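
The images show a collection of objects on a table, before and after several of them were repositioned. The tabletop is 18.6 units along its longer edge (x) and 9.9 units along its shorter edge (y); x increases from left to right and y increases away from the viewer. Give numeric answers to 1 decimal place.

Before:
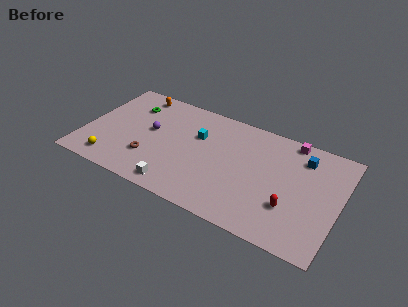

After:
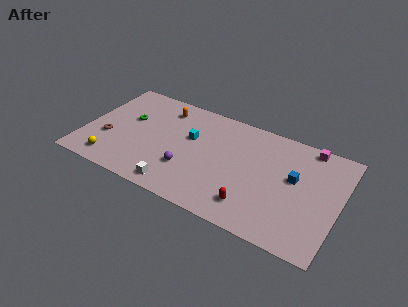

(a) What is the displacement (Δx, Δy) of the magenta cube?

(1.3, 0.0)

The magenta cube was at about (14.7, 9.0) and moved to about (16.0, 9.0).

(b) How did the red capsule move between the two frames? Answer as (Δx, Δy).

(-2.6, -1.1)

The red capsule was at about (15.3, 3.1) and moved to about (12.7, 2.0).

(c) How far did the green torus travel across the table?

1.4

From (3.0, 7.4) to (3.0, 6.0), the green torus covered √(0.0² + 1.4²) ≈ 1.4 units.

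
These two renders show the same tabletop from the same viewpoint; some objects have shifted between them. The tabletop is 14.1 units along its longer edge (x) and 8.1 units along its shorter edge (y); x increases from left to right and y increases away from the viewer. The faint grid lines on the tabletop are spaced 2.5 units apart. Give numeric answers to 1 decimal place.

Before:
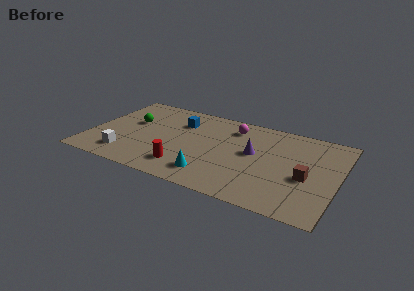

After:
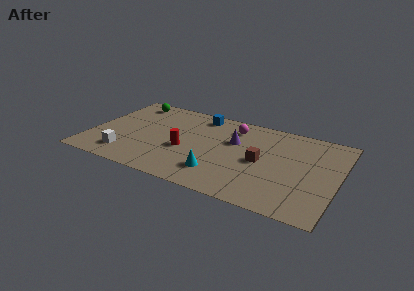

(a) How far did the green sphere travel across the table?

2.1

The green sphere was near (2.2, 4.9) before and (1.8, 7.0) after, so it travelled √(0.4² + 2.1²) ≈ 2.1 units.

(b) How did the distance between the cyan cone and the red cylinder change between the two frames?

+1.0

Before: roughly 1.5 units apart; after: 2.5. That's 1.0 units further apart.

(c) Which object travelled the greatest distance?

the brown cube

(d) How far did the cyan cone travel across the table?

0.5

The cyan cone moved from about (7.2, 1.6) to (7.6, 1.9), a distance of √(0.4² + 0.3²) ≈ 0.5.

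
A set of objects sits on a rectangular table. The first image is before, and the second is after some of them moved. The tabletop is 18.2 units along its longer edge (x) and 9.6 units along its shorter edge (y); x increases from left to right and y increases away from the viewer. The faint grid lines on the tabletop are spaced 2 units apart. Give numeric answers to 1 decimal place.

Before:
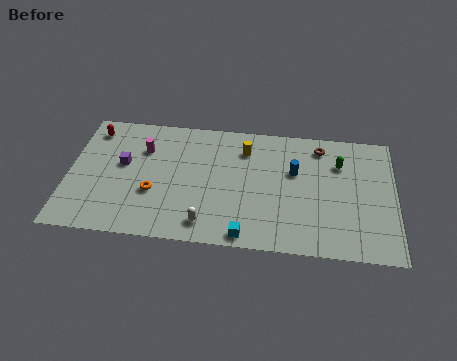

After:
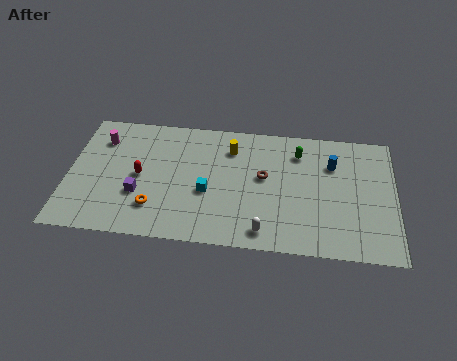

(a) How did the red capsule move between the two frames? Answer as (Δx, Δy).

(2.8, -3.3)

The red capsule was at about (1.2, 8.0) and moved to about (4.0, 4.7).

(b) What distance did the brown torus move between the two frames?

4.1

The brown torus moved from about (14.0, 8.1) to (10.9, 5.4), a distance of √(3.1² + 2.7²) ≈ 4.1.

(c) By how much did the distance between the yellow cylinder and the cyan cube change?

-2.8

Before: roughly 6.5 units apart; after: 3.7. That's 2.8 units closer together.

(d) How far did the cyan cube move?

3.7

The cyan cube was near (10.0, 0.9) before and (7.8, 3.9) after, so it travelled √(2.2² + 3.0²) ≈ 3.7 units.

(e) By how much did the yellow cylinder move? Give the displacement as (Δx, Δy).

(-0.8, 0.0)

The yellow cylinder was at about (9.8, 7.4) and moved to about (9.0, 7.4).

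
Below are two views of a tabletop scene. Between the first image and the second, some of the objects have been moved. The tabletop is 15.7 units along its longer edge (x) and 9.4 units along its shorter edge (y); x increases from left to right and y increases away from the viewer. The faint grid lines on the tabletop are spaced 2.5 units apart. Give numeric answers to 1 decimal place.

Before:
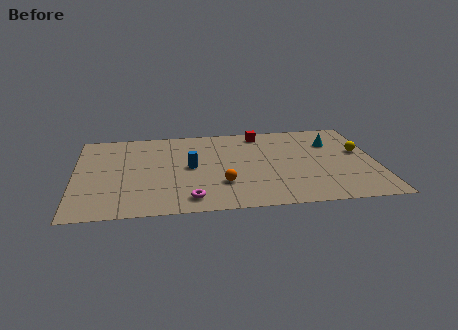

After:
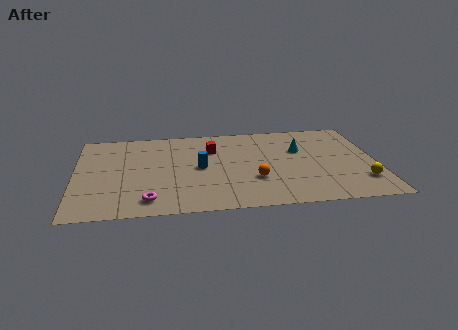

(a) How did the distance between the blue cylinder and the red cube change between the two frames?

-3.0

The distance was about 5.1 in the first image and 2.1 in the second, so they moved 3.0 units closer together.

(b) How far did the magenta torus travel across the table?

2.1

The magenta torus was near (5.9, 1.4) before and (3.8, 1.5) after, so it travelled √(2.1² + 0.1²) ≈ 2.1 units.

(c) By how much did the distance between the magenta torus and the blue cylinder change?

+0.8

They were about 3.4 units apart before and 4.2 after — 0.8 units further apart.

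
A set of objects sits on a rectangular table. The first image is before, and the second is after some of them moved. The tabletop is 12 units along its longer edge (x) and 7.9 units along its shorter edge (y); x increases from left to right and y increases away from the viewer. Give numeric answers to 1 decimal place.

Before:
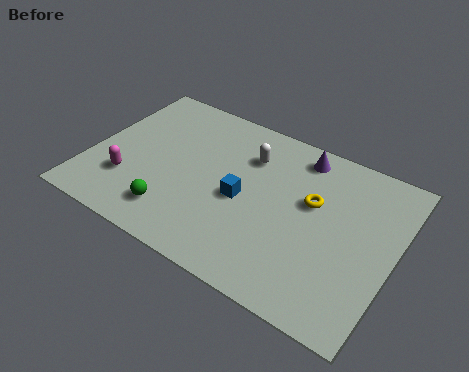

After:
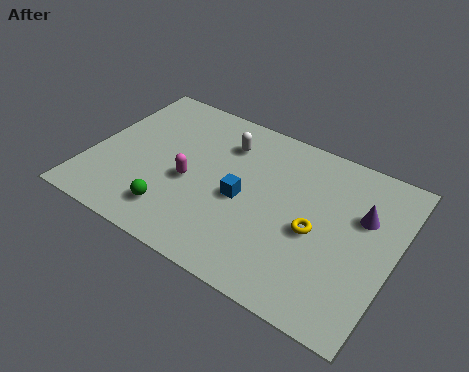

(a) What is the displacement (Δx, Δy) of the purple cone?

(2.7, -1.7)

The purple cone started near (7.9, 6.8) and ended near (10.6, 5.1).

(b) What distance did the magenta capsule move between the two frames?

2.5

The magenta capsule moved from about (1.7, 2.3) to (4.0, 3.4), a distance of √(2.3² + 1.1²) ≈ 2.5.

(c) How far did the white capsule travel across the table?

1.0

The white capsule moved from about (6.0, 5.8) to (5.0, 6.0), a distance of √(1.0² + 0.2²) ≈ 1.0.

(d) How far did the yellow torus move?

1.3

The yellow torus moved from about (8.7, 4.8) to (9.0, 3.5), a distance of √(0.3² + 1.3²) ≈ 1.3.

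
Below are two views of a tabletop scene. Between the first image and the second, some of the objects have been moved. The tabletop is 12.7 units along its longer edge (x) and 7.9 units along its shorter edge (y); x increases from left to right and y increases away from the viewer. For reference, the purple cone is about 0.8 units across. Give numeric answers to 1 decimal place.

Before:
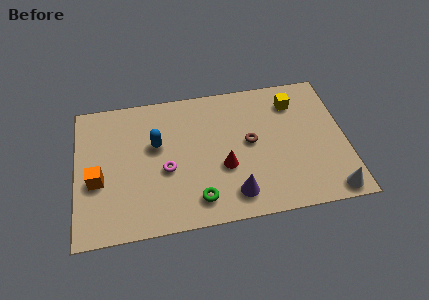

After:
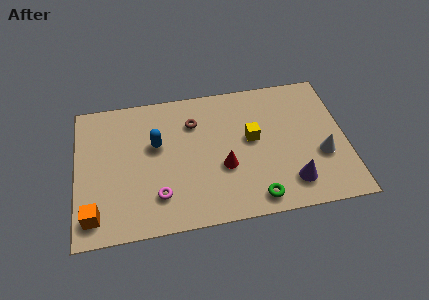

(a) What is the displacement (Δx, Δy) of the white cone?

(-0.3, 2.1)

The white cone started near (11.8, 0.8) and ended near (11.5, 2.9).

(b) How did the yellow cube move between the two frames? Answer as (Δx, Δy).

(-2.1, -1.8)

The yellow cube was at about (10.4, 6.2) and moved to about (8.3, 4.4).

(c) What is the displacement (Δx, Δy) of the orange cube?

(-0.2, -1.9)

The orange cube started near (1.0, 3.2) and ended near (0.8, 1.3).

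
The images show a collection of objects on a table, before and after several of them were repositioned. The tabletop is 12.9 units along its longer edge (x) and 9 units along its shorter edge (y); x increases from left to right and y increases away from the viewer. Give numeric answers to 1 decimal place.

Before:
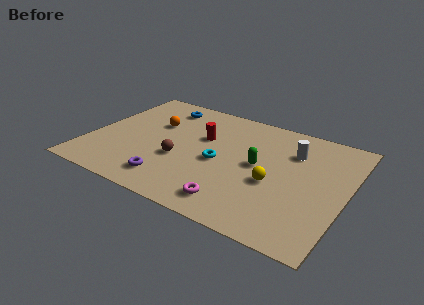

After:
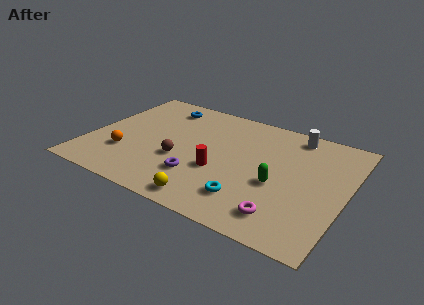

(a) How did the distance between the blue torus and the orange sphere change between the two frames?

+3.2

Before: roughly 1.7 units apart; after: 4.9. That's 3.2 units further apart.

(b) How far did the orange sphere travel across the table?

3.3

The orange sphere was near (3.0, 5.8) before and (2.0, 2.7) after, so it travelled √(1.0² + 3.1²) ≈ 3.3 units.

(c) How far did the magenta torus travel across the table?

2.4

The magenta torus moved from about (7.8, 1.4) to (10.2, 1.6), a distance of √(2.4² + 0.2²) ≈ 2.4.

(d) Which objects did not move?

the blue torus and the brown sphere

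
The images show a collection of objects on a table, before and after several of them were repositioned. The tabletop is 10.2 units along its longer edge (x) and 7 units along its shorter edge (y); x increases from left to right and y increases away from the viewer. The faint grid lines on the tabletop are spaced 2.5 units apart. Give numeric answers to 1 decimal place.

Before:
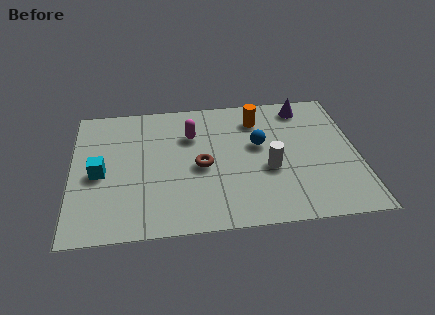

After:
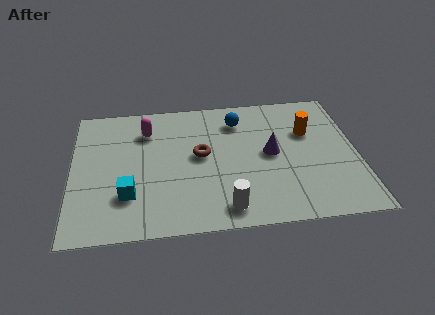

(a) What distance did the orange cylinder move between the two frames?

2.0

The orange cylinder was near (6.7, 5.5) before and (8.5, 4.6) after, so it travelled √(1.8² + 0.9²) ≈ 2.0 units.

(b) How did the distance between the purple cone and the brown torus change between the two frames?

-2.2

Before: roughly 4.7 units apart; after: 2.5. That's 2.2 units closer together.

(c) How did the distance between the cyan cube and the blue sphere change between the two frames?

-0.5

They were about 5.8 units apart before and 5.3 after — 0.5 units closer together.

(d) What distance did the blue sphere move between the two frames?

1.6

The blue sphere was near (6.7, 4.1) before and (6.0, 5.5) after, so it travelled √(0.7² + 1.4²) ≈ 1.6 units.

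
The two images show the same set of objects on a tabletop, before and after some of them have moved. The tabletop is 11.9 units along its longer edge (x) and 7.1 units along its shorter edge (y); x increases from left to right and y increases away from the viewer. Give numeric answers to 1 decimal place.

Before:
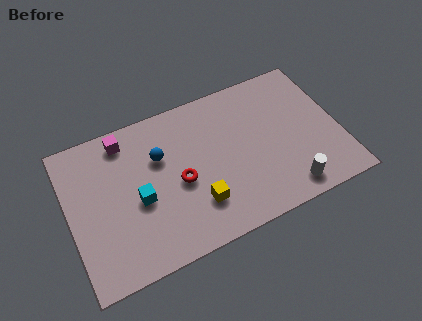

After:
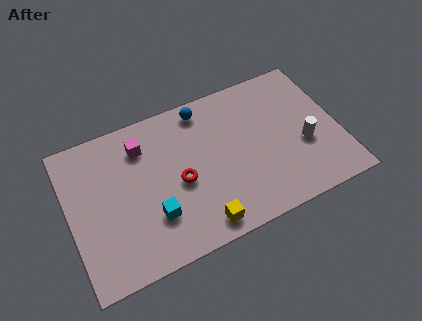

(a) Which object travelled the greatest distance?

the blue sphere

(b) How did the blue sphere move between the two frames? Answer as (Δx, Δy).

(2.1, 1.5)

From the two frames, the blue sphere sits at roughly (4.1, 4.7) before and (6.2, 6.2) after.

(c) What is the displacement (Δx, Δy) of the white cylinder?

(1.0, 1.8)

From the two frames, the white cylinder sits at roughly (9.3, 1.0) before and (10.3, 2.8) after.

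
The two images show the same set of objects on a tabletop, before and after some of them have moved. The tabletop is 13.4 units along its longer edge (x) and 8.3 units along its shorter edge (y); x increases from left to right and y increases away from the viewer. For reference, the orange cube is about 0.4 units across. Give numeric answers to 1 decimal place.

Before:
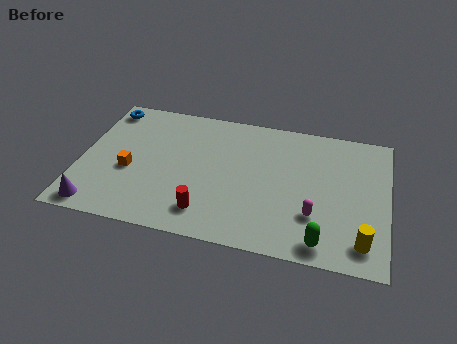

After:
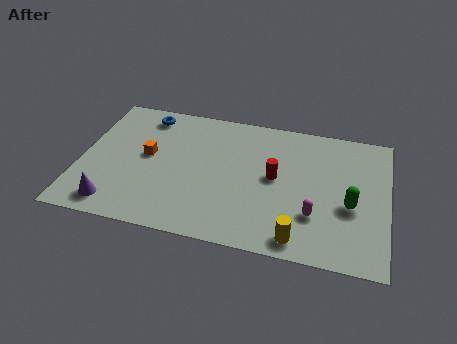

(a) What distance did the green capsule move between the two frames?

2.6

The green capsule moved from about (10.7, 1.0) to (11.8, 3.4), a distance of √(1.1² + 2.4²) ≈ 2.6.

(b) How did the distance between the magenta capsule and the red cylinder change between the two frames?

-2.1

They were about 4.7 units apart before and 2.6 after — 2.1 units closer together.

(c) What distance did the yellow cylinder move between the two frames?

2.7

From (12.4, 1.4) to (9.7, 1.0), the yellow cylinder covered √(2.7² + 0.4²) ≈ 2.7 units.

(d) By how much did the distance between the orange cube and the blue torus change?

-1.4

Before: roughly 4.0 units apart; after: 2.6. That's 1.4 units closer together.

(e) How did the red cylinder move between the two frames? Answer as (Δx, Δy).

(2.8, 2.8)

The red cylinder was at about (5.7, 1.6) and moved to about (8.5, 4.4).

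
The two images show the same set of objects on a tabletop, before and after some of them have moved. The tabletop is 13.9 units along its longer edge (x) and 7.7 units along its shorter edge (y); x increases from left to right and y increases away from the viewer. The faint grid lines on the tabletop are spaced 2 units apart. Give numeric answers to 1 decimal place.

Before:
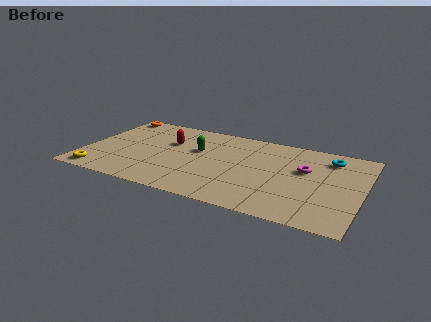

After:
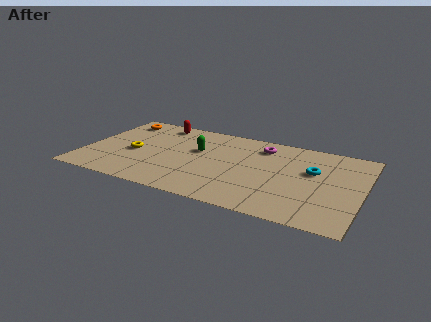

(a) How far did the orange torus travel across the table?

0.6

The orange torus was near (0.9, 6.9) before and (1.3, 6.4) after, so it travelled √(0.4² + 0.5²) ≈ 0.6 units.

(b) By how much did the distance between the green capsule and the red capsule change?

+1.5

The distance was about 1.5 in the first image and 3.0 in the second, so they moved 1.5 units further apart.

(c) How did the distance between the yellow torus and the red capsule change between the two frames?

-1.7

They were about 5.1 units apart before and 3.4 after — 1.7 units closer together.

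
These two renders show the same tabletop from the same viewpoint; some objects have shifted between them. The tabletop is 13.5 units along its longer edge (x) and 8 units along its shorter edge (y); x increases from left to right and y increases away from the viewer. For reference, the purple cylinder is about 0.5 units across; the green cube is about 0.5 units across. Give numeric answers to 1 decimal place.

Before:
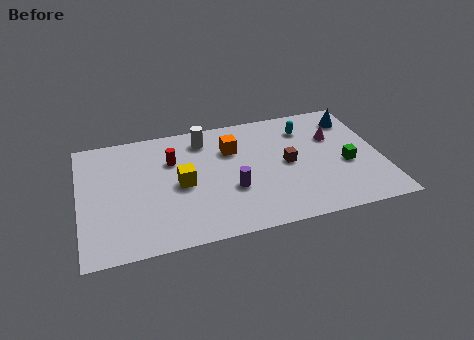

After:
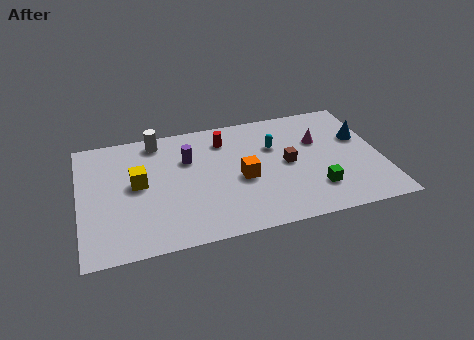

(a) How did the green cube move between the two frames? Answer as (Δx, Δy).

(-1.5, -1.3)

The green cube started near (11.9, 3.3) and ended near (10.4, 2.0).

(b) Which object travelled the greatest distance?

the purple cylinder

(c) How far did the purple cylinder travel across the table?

3.1

From (6.7, 2.9) to (4.9, 5.4), the purple cylinder covered √(1.8² + 2.5²) ≈ 3.1 units.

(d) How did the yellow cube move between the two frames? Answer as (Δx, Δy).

(-1.9, 0.5)

The yellow cube was at about (4.5, 3.8) and moved to about (2.6, 4.3).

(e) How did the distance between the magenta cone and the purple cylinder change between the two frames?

+0.5

They were about 5.4 units apart before and 5.9 after — 0.5 units further apart.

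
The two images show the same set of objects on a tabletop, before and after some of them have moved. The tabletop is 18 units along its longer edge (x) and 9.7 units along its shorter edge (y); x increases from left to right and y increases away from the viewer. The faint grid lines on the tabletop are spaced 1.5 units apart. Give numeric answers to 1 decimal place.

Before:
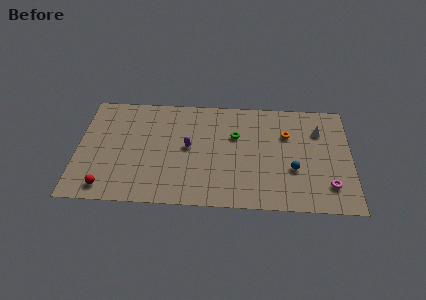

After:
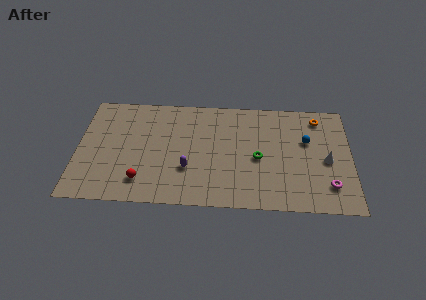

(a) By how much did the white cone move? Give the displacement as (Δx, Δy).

(0.5, -2.6)

The white cone was at about (15.9, 7.0) and moved to about (16.4, 4.4).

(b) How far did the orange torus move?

2.6

The orange torus was near (13.8, 6.6) before and (15.9, 8.2) after, so it travelled √(2.1² + 1.6²) ≈ 2.6 units.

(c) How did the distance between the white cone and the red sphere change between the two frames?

-2.7

They were about 15.0 units apart before and 12.3 after — 2.7 units closer together.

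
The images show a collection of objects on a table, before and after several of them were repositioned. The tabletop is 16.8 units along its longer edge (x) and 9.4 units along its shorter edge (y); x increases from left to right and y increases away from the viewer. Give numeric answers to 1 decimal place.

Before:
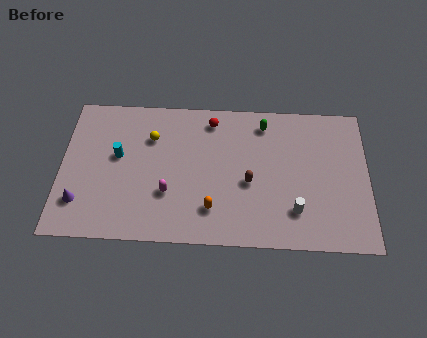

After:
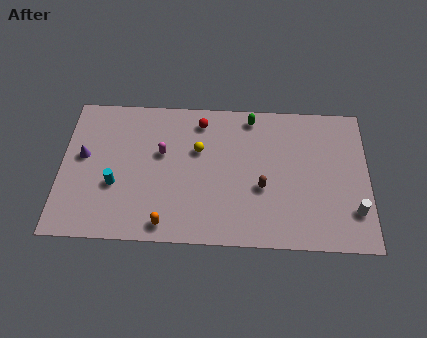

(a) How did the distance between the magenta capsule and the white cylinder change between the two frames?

+4.1

They were about 6.9 units apart before and 11.0 after — 4.1 units further apart.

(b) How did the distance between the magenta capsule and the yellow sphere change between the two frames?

-1.7

Before: roughly 3.7 units apart; after: 2.0. That's 1.7 units closer together.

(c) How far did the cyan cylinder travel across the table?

1.9

The cyan cylinder was near (3.1, 5.4) before and (3.0, 3.5) after, so it travelled √(0.1² + 1.9²) ≈ 1.9 units.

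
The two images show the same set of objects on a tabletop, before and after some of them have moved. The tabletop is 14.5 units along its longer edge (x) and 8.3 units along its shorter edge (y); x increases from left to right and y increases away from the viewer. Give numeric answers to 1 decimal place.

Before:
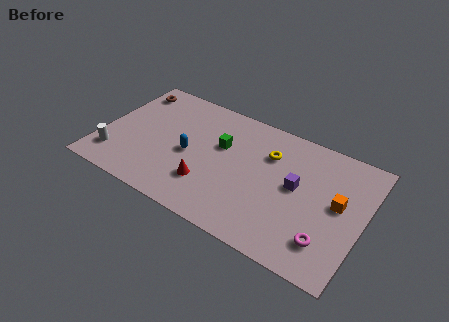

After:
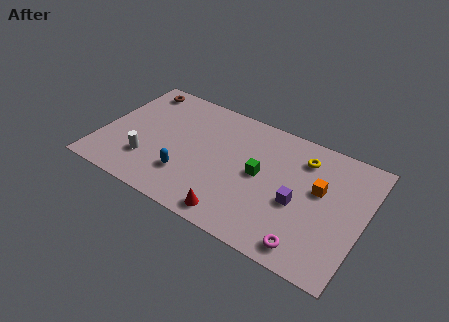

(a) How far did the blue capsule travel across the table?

1.5

From (4.9, 3.8) to (5.0, 2.3), the blue capsule covered √(0.1² + 1.5²) ≈ 1.5 units.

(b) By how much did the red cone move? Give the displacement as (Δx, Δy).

(1.7, -1.3)

From the two frames, the red cone sits at roughly (6.2, 2.3) before and (7.9, 1.0) after.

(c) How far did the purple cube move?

1.0

From (10.8, 4.5) to (11.0, 3.5), the purple cube covered √(0.2² + 1.0²) ≈ 1.0 units.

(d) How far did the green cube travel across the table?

2.5

The green cube moved from about (6.5, 5.2) to (8.8, 4.3), a distance of √(2.3² + 0.9²) ≈ 2.5.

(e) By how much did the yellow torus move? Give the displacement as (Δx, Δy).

(1.8, 0.6)

From the two frames, the yellow torus sits at roughly (9.1, 5.9) before and (10.9, 6.5) after.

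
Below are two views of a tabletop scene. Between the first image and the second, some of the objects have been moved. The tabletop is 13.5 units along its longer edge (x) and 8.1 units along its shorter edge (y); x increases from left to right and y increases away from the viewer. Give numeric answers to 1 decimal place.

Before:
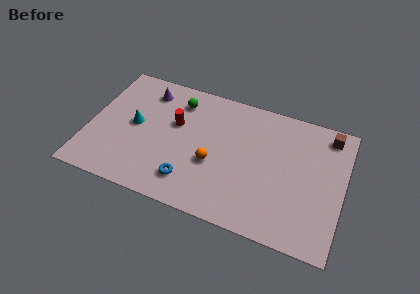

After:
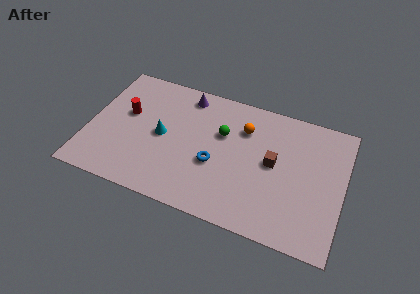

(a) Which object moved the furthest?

the brown cube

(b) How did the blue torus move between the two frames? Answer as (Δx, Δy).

(1.2, 1.5)

From the two frames, the blue torus sits at roughly (5.6, 1.7) before and (6.8, 3.2) after.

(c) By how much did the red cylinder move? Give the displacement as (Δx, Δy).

(-2.6, -0.2)

The red cylinder started near (4.5, 5.0) and ended near (1.9, 4.8).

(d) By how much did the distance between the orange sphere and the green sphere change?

-2.7

Before: roughly 4.0 units apart; after: 1.3. That's 2.7 units closer together.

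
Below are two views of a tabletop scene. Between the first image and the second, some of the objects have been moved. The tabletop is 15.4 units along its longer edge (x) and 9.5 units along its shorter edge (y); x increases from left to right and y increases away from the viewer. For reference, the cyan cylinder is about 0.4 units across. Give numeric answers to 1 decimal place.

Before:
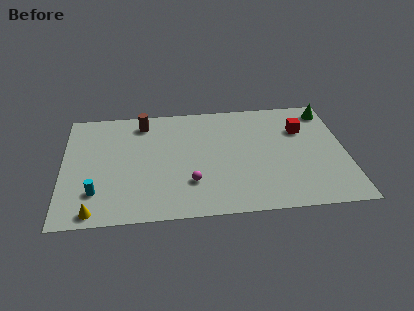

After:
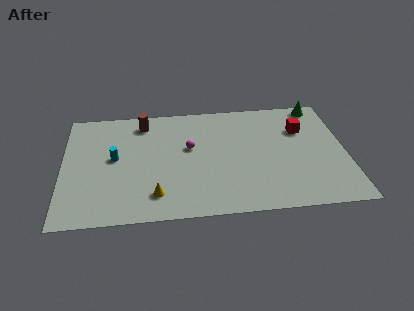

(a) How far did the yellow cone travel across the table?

3.4

The yellow cone was near (1.7, 0.9) before and (5.0, 1.9) after, so it travelled √(3.3² + 1.0²) ≈ 3.4 units.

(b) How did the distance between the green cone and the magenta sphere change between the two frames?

-1.6

They were about 9.4 units apart before and 7.8 after — 1.6 units closer together.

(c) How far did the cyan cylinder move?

2.9

The cyan cylinder moved from about (1.8, 2.4) to (2.8, 5.1), a distance of √(1.0² + 2.7²) ≈ 2.9.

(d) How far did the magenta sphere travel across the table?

2.9

The magenta sphere was near (6.9, 2.7) before and (6.9, 5.6) after, so it travelled √(0.0² + 2.9²) ≈ 2.9 units.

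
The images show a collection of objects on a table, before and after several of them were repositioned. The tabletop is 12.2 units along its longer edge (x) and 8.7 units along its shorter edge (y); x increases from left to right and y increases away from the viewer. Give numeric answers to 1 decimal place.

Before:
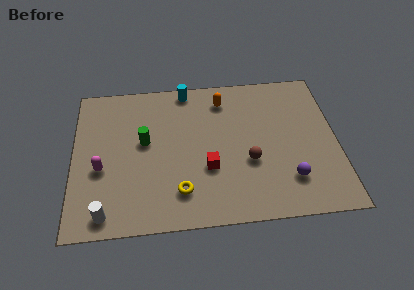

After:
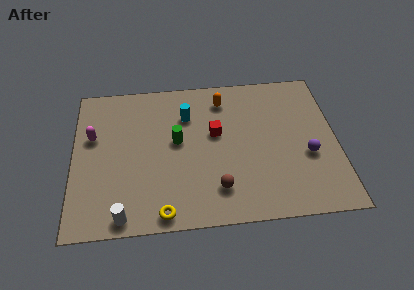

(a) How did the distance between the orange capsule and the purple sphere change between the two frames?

-0.5

They were about 5.8 units apart before and 5.3 after — 0.5 units closer together.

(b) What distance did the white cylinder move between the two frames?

0.8

The white cylinder was near (1.5, 1.0) before and (2.3, 0.8) after, so it travelled √(0.8² + 0.2²) ≈ 0.8 units.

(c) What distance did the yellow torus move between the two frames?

1.4

The yellow torus moved from about (4.9, 1.9) to (4.1, 0.8), a distance of √(0.8² + 1.1²) ≈ 1.4.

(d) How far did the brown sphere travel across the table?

2.1

From (8.1, 3.3) to (6.6, 1.9), the brown sphere covered √(1.5² + 1.4²) ≈ 2.1 units.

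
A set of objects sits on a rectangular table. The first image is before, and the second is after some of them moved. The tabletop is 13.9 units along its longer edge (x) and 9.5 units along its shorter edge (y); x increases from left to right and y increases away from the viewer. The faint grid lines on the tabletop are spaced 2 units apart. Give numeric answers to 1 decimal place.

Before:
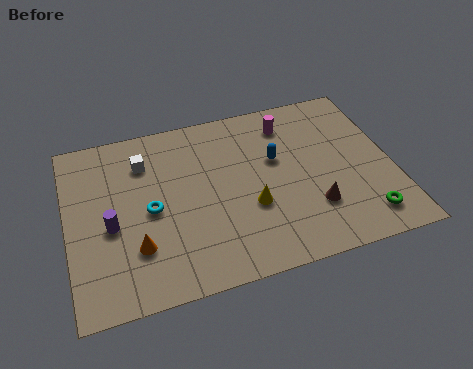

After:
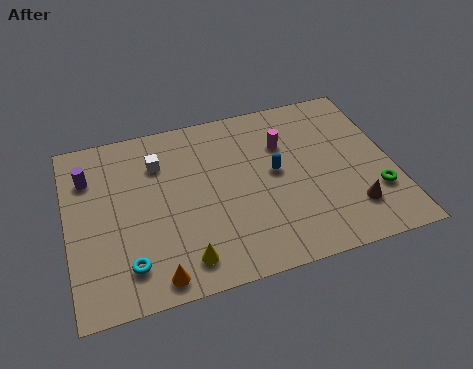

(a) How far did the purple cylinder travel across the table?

3.0

From (1.8, 4.1) to (1.0, 7.0), the purple cylinder covered √(0.8² + 2.9²) ≈ 3.0 units.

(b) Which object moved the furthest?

the yellow cone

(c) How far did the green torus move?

1.3

The green torus was near (12.4, 1.6) before and (13.0, 2.8) after, so it travelled √(0.6² + 1.2²) ≈ 1.3 units.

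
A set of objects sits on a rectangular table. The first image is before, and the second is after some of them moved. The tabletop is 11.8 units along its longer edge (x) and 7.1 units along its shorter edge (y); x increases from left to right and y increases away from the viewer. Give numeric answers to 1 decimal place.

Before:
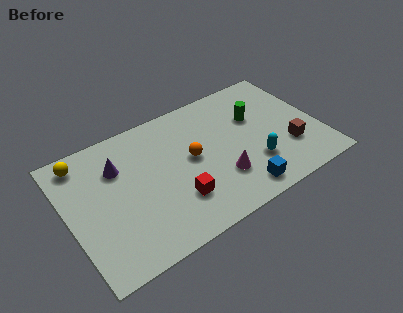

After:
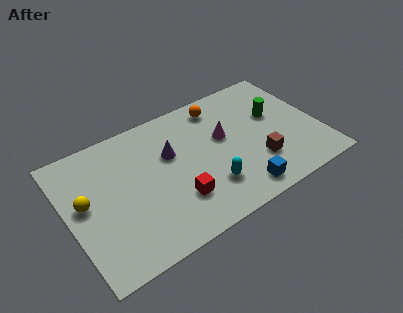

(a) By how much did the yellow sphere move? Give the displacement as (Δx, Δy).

(-0.2, -2.2)

From the two frames, the yellow sphere sits at roughly (1.0, 6.1) before and (0.8, 3.9) after.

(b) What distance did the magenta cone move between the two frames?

2.2

The magenta cone was near (6.9, 2.1) before and (7.4, 4.2) after, so it travelled √(0.5² + 2.1²) ≈ 2.2 units.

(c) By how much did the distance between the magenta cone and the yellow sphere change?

-0.5

The distance was about 7.1 in the first image and 6.6 in the second, so they moved 0.5 units closer together.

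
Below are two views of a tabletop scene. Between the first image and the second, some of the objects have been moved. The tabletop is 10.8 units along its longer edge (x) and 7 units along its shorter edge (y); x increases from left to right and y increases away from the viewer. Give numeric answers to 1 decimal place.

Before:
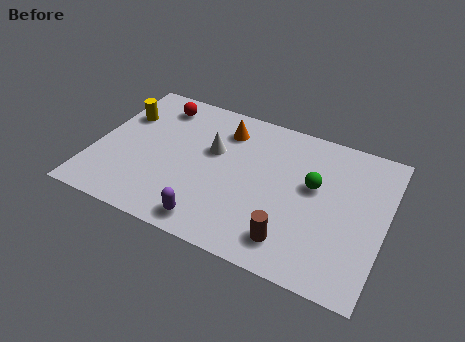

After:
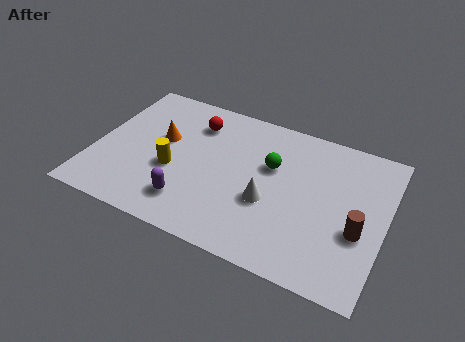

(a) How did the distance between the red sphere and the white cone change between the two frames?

+1.4

The distance was about 2.7 in the first image and 4.1 in the second, so they moved 1.4 units further apart.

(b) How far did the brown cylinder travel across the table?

2.7

The brown cylinder moved from about (7.6, 1.3) to (9.9, 2.7), a distance of √(2.3² + 1.4²) ≈ 2.7.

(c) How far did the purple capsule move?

1.1

The purple capsule was near (4.7, 0.9) before and (3.8, 1.5) after, so it travelled √(0.9² + 0.6²) ≈ 1.1 units.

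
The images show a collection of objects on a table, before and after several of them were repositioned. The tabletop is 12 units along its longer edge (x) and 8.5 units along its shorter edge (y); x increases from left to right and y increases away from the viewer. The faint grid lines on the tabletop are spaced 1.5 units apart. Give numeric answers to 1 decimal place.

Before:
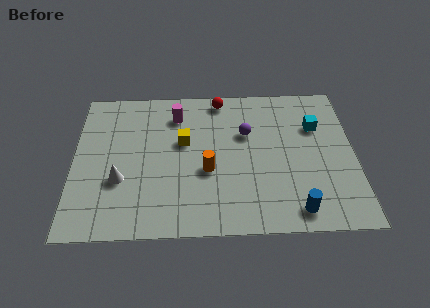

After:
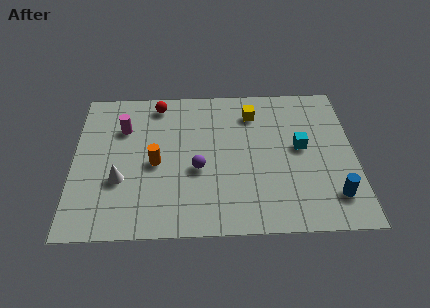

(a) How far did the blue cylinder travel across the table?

1.7

The blue cylinder moved from about (9.4, 1.1) to (11.0, 1.8), a distance of √(1.6² + 0.7²) ≈ 1.7.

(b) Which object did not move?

the white cone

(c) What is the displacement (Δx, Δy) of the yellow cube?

(3.0, 1.6)

The yellow cube started near (4.7, 5.1) and ended near (7.7, 6.7).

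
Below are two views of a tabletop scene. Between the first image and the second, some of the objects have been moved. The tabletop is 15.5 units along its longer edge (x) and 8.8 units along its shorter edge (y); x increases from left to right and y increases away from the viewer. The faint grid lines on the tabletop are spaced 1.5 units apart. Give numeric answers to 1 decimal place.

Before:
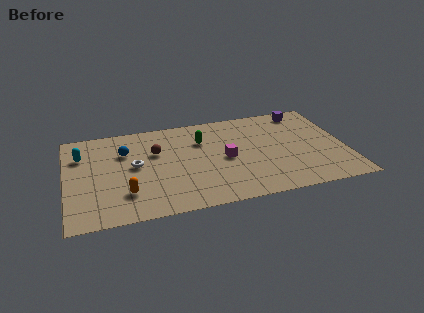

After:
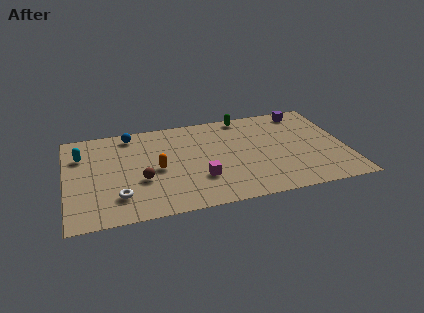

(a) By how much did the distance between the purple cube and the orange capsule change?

-2.4

They were about 11.6 units apart before and 9.2 after — 2.4 units closer together.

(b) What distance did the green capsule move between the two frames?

3.1

The green capsule was near (7.6, 6.2) before and (10.1, 8.0) after, so it travelled √(2.5² + 1.8²) ≈ 3.1 units.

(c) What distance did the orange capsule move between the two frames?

2.5

From (3.2, 2.3) to (5.0, 4.1), the orange capsule covered √(1.8² + 1.8²) ≈ 2.5 units.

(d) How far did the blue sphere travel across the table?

1.6

The blue sphere was near (3.3, 6.1) before and (3.7, 7.7) after, so it travelled √(0.4² + 1.6²) ≈ 1.6 units.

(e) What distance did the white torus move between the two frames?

2.8

From (3.8, 4.7) to (2.8, 2.1), the white torus covered √(1.0² + 2.6²) ≈ 2.8 units.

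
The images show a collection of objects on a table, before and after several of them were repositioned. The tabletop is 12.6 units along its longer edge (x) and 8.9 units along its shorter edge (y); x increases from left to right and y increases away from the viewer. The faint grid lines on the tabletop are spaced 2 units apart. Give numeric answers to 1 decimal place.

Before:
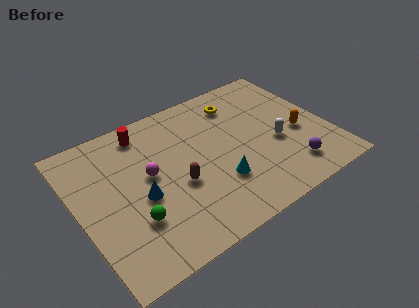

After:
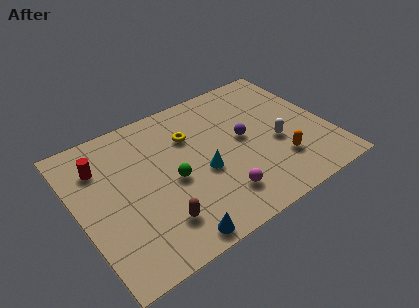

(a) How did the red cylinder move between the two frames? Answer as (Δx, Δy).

(-2.4, -1.0)

The red cylinder was at about (3.8, 7.6) and moved to about (1.4, 6.6).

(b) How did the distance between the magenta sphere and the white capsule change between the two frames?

-2.7

Before: roughly 6.4 units apart; after: 3.7. That's 2.7 units closer together.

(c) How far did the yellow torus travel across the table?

2.8

The yellow torus was near (8.6, 7.1) before and (5.9, 6.2) after, so it travelled √(2.7² + 0.9²) ≈ 2.8 units.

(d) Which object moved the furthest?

the magenta sphere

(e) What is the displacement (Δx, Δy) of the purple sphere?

(-1.8, 3.0)

From the two frames, the purple sphere sits at roughly (10.2, 1.7) before and (8.4, 4.7) after.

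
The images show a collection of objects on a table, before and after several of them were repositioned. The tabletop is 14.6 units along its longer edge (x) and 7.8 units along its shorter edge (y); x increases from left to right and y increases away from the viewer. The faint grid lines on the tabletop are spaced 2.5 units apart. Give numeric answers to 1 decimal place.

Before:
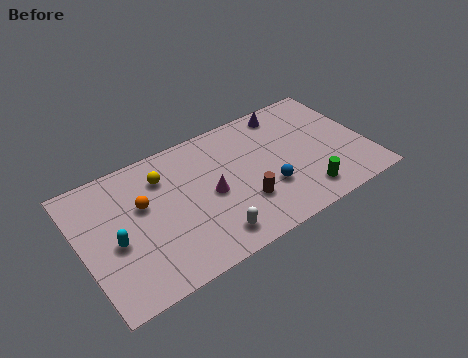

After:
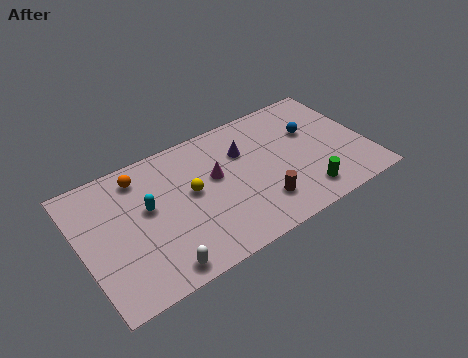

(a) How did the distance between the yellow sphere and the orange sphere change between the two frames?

+1.6

The distance was about 1.6 in the first image and 3.2 in the second, so they moved 1.6 units further apart.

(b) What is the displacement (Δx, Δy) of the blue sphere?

(2.7, 2.4)

From the two frames, the blue sphere sits at roughly (9.3, 2.6) before and (12.0, 5.0) after.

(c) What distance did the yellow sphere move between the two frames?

2.0

The yellow sphere was near (4.4, 5.9) before and (5.6, 4.3) after, so it travelled √(1.2² + 1.6²) ≈ 2.0 units.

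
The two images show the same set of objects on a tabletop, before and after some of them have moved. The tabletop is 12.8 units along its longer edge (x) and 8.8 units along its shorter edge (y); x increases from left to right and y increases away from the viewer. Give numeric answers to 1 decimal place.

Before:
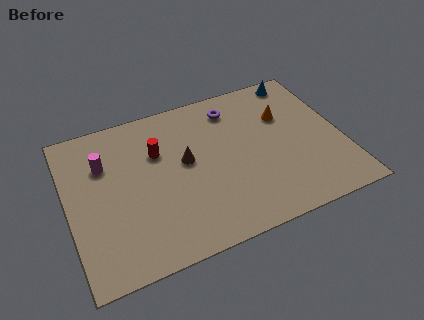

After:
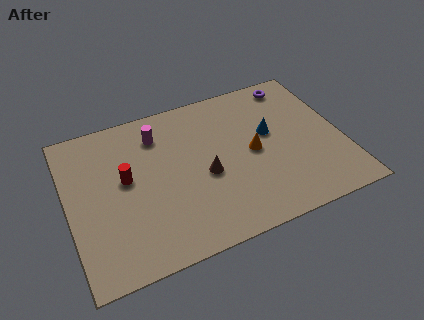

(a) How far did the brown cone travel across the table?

1.4

The brown cone moved from about (5.5, 4.9) to (6.3, 3.8), a distance of √(0.8² + 1.1²) ≈ 1.4.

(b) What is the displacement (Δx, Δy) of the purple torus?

(3.0, 0.5)

The purple torus was at about (8.0, 7.2) and moved to about (11.0, 7.7).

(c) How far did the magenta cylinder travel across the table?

2.7

The magenta cylinder moved from about (1.8, 6.1) to (4.4, 6.9), a distance of √(2.6² + 0.8²) ≈ 2.7.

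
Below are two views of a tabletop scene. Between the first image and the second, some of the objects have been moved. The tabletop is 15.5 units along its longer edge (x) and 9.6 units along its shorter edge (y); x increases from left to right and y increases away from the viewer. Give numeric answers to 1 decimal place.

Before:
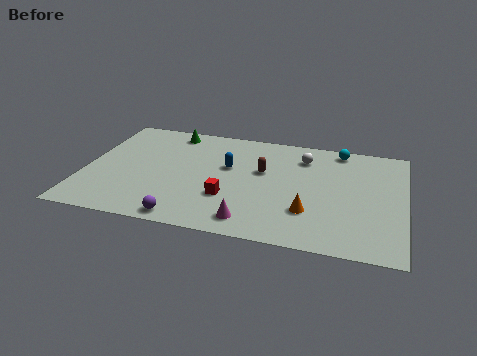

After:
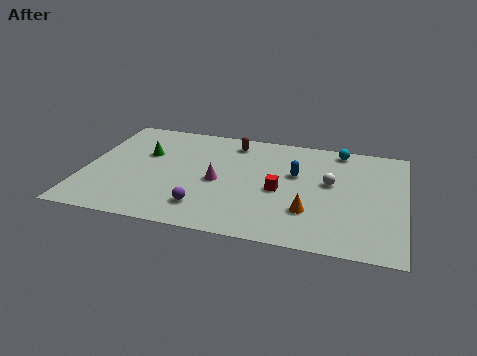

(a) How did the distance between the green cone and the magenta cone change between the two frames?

-4.2

Before: roughly 8.3 units apart; after: 4.1. That's 4.2 units closer together.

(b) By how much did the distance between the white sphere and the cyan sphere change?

+1.1

They were about 2.0 units apart before and 3.1 after — 1.1 units further apart.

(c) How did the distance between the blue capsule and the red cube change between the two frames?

-1.0

The distance was about 2.7 in the first image and 1.7 in the second, so they moved 1.0 units closer together.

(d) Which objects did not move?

the orange cone and the cyan sphere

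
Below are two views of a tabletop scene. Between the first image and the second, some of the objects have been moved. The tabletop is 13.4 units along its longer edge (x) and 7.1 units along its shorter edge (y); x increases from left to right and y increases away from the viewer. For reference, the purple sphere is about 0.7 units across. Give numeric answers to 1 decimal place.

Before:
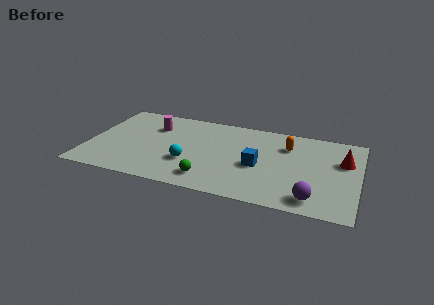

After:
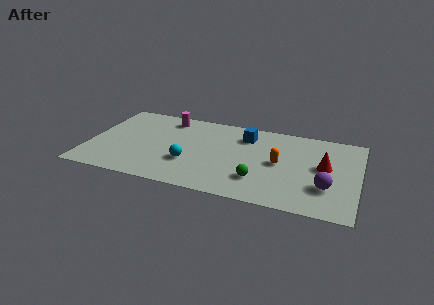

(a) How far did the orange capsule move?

1.6

The orange capsule moved from about (9.8, 5.2) to (9.5, 3.6), a distance of √(0.3² + 1.6²) ≈ 1.6.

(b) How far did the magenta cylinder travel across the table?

1.1

From (3.1, 5.1) to (3.7, 6.0), the magenta cylinder covered √(0.6² + 0.9²) ≈ 1.1 units.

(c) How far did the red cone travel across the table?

1.1

The red cone moved from about (12.6, 4.6) to (11.7, 3.9), a distance of √(0.9² + 0.7²) ≈ 1.1.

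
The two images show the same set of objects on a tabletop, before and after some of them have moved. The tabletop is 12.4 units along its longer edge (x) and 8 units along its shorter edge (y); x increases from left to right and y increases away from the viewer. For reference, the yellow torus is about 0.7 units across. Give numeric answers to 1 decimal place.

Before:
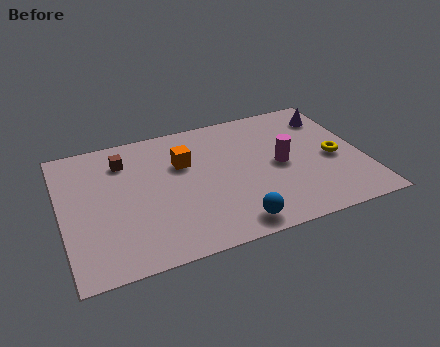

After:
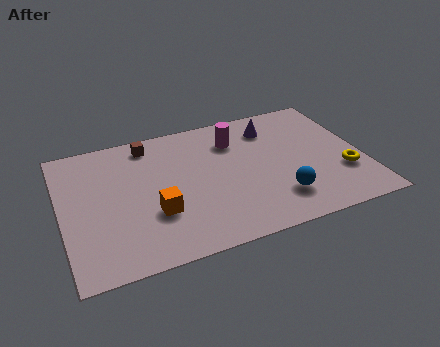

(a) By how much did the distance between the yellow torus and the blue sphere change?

-2.3

Before: roughly 5.2 units apart; after: 2.9. That's 2.3 units closer together.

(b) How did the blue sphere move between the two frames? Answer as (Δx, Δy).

(2.0, 0.9)

From the two frames, the blue sphere sits at roughly (6.7, 1.0) before and (8.7, 1.9) after.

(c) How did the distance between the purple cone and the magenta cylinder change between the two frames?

-1.8

They were about 3.4 units apart before and 1.6 after — 1.8 units closer together.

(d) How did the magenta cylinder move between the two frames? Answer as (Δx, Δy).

(-1.7, 2.1)

The magenta cylinder started near (9.0, 3.9) and ended near (7.3, 6.0).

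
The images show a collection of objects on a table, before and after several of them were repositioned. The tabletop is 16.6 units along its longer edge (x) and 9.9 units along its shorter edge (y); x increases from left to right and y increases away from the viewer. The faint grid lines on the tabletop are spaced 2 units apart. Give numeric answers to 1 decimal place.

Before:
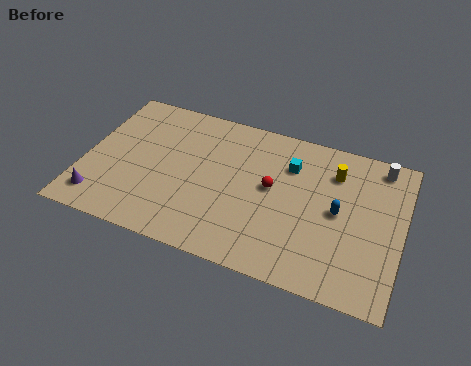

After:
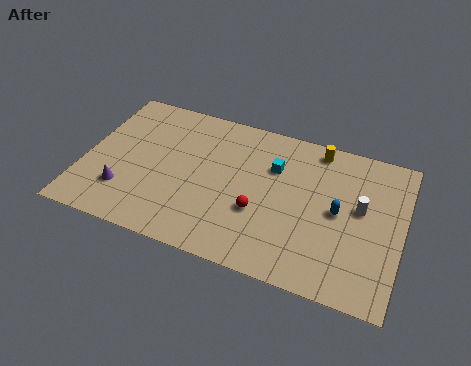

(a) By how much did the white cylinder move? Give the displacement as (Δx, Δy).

(-0.8, -3.1)

From the two frames, the white cylinder sits at roughly (15.2, 8.7) before and (14.4, 5.6) after.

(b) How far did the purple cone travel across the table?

1.5

From (1.1, 1.7) to (2.3, 2.6), the purple cone covered √(1.2² + 0.9²) ≈ 1.5 units.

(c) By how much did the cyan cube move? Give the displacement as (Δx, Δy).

(-0.8, -0.4)

From the two frames, the cyan cube sits at roughly (10.6, 7.2) before and (9.8, 6.8) after.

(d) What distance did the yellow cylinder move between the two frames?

1.6

From (12.9, 7.5) to (11.9, 8.8), the yellow cylinder covered √(1.0² + 1.3²) ≈ 1.6 units.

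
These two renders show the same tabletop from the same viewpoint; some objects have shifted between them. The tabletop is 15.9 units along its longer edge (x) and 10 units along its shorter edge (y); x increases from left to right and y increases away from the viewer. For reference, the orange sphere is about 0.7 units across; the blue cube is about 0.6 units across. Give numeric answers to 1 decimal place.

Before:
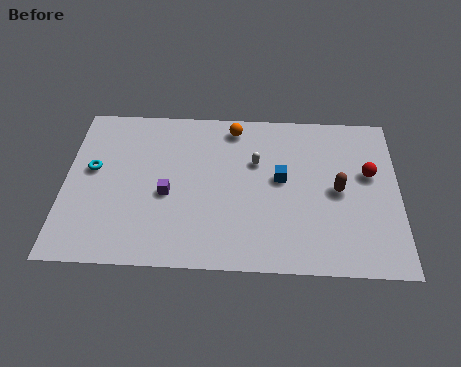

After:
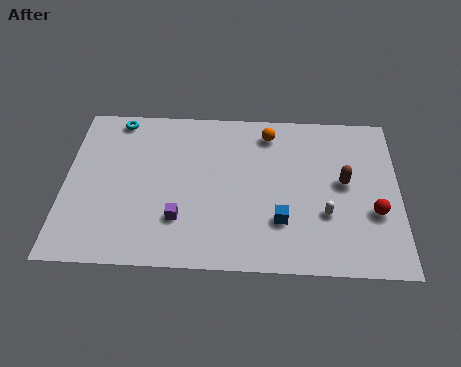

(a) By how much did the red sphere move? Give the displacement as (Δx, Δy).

(0.2, -2.4)

The red sphere was at about (14.5, 6.0) and moved to about (14.7, 3.6).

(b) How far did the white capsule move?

4.5

The white capsule moved from about (9.1, 6.5) to (12.4, 3.4), a distance of √(3.3² + 3.1²) ≈ 4.5.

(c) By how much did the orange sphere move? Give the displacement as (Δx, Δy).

(1.7, -0.3)

The orange sphere was at about (8.0, 8.7) and moved to about (9.7, 8.4).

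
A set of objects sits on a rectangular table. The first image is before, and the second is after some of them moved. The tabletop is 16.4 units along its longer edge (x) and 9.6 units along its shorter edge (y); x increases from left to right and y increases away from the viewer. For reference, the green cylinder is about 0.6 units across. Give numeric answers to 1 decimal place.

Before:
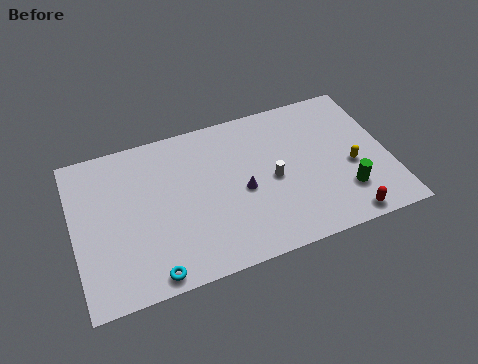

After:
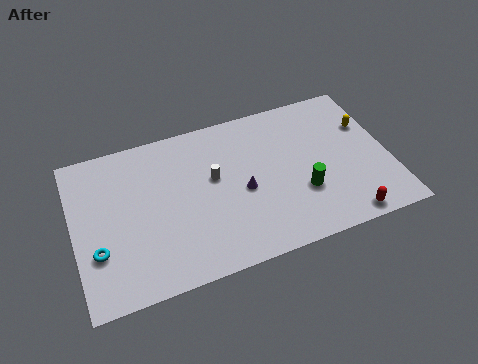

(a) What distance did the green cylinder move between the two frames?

2.3

From (13.9, 2.5) to (11.7, 3.2), the green cylinder covered √(2.2² + 0.7²) ≈ 2.3 units.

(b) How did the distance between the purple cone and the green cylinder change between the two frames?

-2.3

Before: roughly 5.5 units apart; after: 3.2. That's 2.3 units closer together.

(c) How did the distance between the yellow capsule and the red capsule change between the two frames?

+2.6

Before: roughly 3.2 units apart; after: 5.8. That's 2.6 units further apart.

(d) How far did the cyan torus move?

3.4

The cyan torus was near (3.7, 0.9) before and (1.1, 3.1) after, so it travelled √(2.6² + 2.2²) ≈ 3.4 units.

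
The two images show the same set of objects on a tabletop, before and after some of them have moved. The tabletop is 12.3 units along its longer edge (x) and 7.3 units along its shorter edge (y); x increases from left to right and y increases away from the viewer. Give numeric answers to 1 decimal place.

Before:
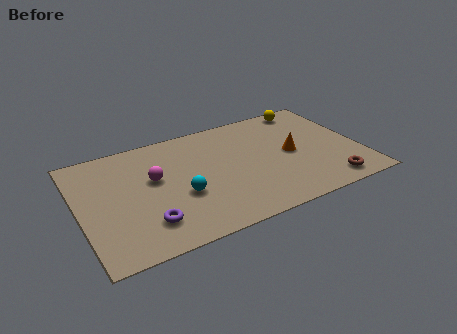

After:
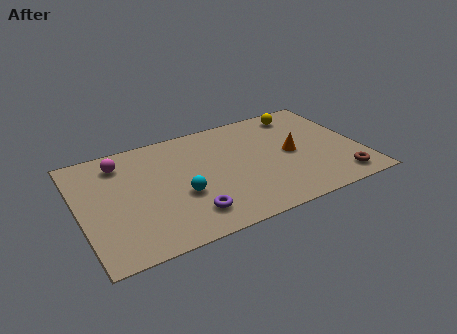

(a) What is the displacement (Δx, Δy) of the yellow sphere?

(-0.4, -0.3)

The yellow sphere was at about (10.5, 6.5) and moved to about (10.1, 6.2).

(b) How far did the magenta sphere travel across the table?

2.1

The magenta sphere was near (3.3, 4.3) before and (2.0, 5.9) after, so it travelled √(1.3² + 1.6²) ≈ 2.1 units.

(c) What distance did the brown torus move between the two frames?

0.5

The brown torus was near (10.6, 1.0) before and (11.1, 1.1) after, so it travelled √(0.5² + 0.1²) ≈ 0.5 units.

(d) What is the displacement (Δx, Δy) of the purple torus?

(1.8, -0.2)

The purple torus was at about (2.7, 1.7) and moved to about (4.5, 1.5).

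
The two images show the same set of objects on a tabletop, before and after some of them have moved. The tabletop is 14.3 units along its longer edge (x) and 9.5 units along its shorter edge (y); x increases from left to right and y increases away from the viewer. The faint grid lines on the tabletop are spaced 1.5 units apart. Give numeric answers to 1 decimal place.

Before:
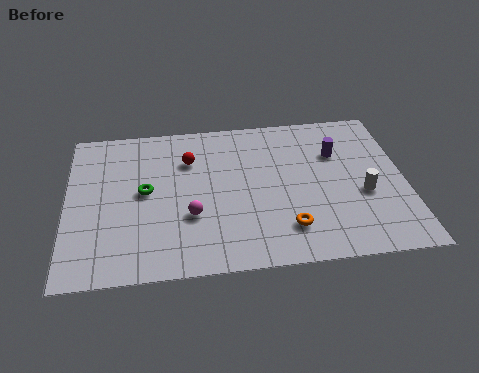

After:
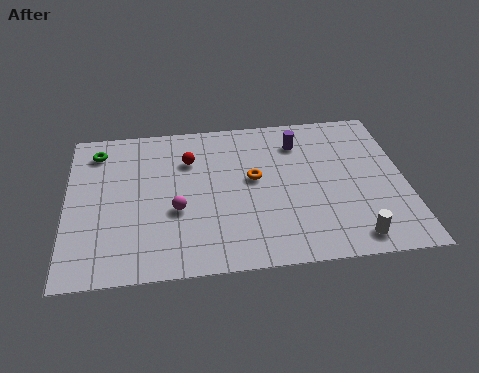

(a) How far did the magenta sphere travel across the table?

0.7

From (5.2, 3.3) to (4.6, 3.7), the magenta sphere covered √(0.6² + 0.4²) ≈ 0.7 units.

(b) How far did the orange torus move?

3.5

The orange torus moved from about (9.2, 2.1) to (7.9, 5.3), a distance of √(1.3² + 3.2²) ≈ 3.5.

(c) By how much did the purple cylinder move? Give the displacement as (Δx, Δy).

(-1.6, 0.9)

The purple cylinder was at about (11.5, 6.5) and moved to about (9.9, 7.4).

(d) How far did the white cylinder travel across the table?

2.7

The white cylinder moved from about (12.5, 3.8) to (11.9, 1.2), a distance of √(0.6² + 2.6²) ≈ 2.7.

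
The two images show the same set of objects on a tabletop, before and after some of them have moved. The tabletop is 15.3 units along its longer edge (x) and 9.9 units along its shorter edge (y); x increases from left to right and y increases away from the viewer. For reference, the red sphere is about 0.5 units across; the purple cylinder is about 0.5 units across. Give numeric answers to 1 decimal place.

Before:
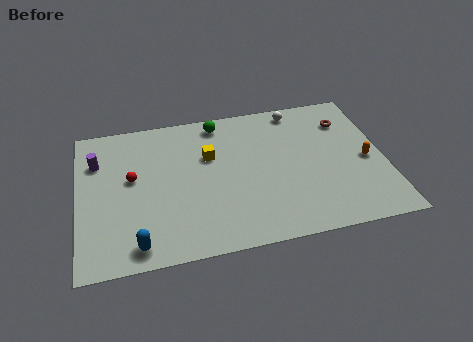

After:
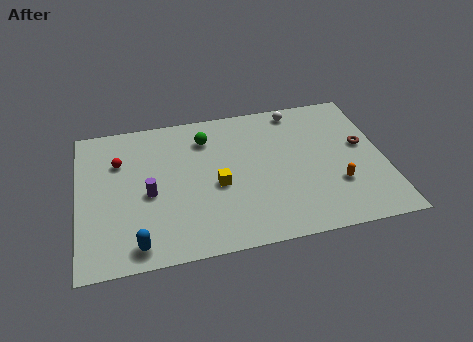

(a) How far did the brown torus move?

2.0

The brown torus was near (13.6, 7.5) before and (14.3, 5.6) after, so it travelled √(0.7² + 1.9²) ≈ 2.0 units.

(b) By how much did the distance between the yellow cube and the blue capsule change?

-1.3

The distance was about 6.4 in the first image and 5.1 in the second, so they moved 1.3 units closer together.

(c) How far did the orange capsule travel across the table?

2.1

The orange capsule was near (14.4, 4.5) before and (12.8, 3.1) after, so it travelled √(1.6² + 1.4²) ≈ 2.1 units.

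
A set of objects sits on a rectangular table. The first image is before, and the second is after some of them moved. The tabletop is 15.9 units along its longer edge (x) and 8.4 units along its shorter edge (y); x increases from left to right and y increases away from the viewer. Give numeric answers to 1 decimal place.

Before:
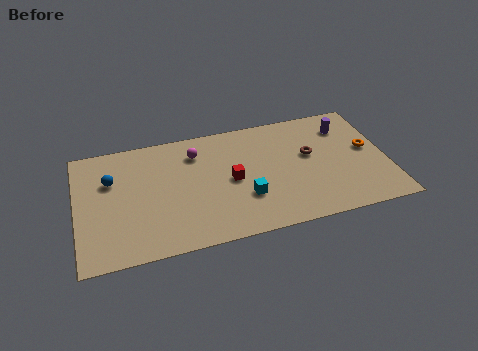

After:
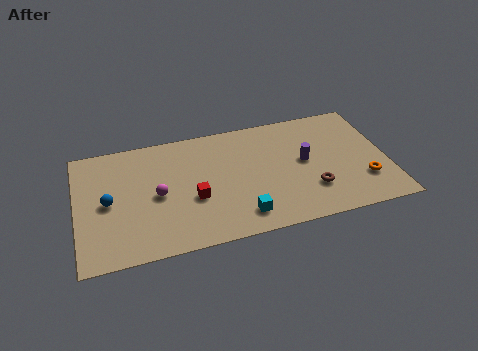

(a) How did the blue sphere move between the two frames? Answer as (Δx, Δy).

(-0.2, -1.5)

From the two frames, the blue sphere sits at roughly (1.8, 5.6) before and (1.6, 4.1) after.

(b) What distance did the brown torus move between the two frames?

2.5

The brown torus was near (12.0, 4.9) before and (11.9, 2.4) after, so it travelled √(0.1² + 2.5²) ≈ 2.5 units.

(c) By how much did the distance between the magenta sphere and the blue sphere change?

-2.0

Before: roughly 4.5 units apart; after: 2.5. That's 2.0 units closer together.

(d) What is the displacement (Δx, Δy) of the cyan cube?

(-0.3, -1.2)

From the two frames, the cyan cube sits at roughly (8.5, 2.7) before and (8.2, 1.5) after.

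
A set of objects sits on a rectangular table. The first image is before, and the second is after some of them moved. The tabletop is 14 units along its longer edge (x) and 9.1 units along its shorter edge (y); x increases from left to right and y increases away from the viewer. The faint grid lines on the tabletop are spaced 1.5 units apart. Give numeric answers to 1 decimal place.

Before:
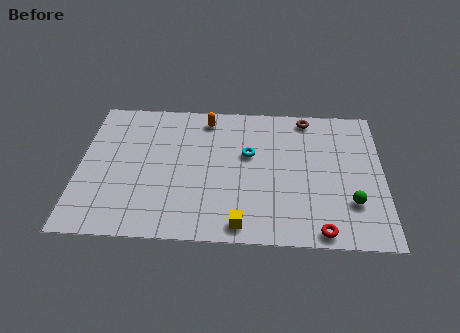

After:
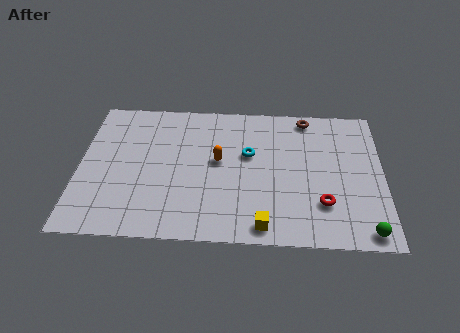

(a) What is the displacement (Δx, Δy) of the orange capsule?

(0.6, -2.8)

From the two frames, the orange capsule sits at roughly (5.8, 7.8) before and (6.4, 5.0) after.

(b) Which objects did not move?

the cyan torus and the brown torus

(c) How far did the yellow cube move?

1.0

The yellow cube moved from about (7.5, 1.0) to (8.5, 1.0), a distance of √(1.0² + 0.0²) ≈ 1.0.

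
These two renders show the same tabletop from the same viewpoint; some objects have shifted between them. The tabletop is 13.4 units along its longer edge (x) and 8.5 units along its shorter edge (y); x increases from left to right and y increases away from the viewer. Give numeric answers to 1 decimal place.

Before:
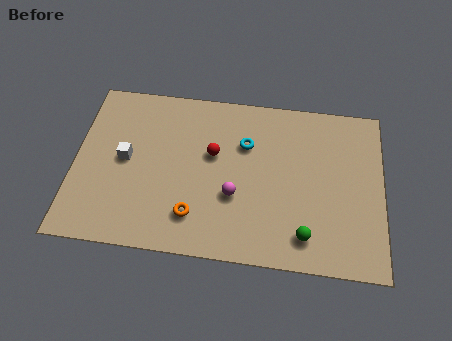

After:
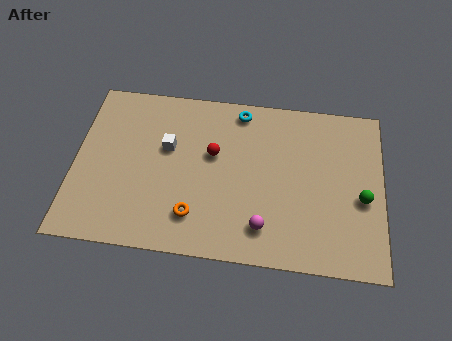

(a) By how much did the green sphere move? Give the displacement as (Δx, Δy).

(2.4, 2.1)

The green sphere started near (10.1, 1.5) and ended near (12.5, 3.6).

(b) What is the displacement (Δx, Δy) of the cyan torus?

(-0.3, 1.7)

The cyan torus was at about (7.4, 5.8) and moved to about (7.1, 7.5).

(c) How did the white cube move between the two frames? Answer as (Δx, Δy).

(1.8, 0.8)

The white cube started near (2.2, 4.4) and ended near (4.0, 5.2).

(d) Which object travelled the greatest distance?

the green sphere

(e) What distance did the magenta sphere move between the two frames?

1.9

From (7.0, 3.1) to (8.3, 1.7), the magenta sphere covered √(1.3² + 1.4²) ≈ 1.9 units.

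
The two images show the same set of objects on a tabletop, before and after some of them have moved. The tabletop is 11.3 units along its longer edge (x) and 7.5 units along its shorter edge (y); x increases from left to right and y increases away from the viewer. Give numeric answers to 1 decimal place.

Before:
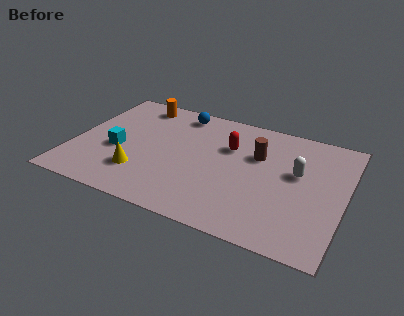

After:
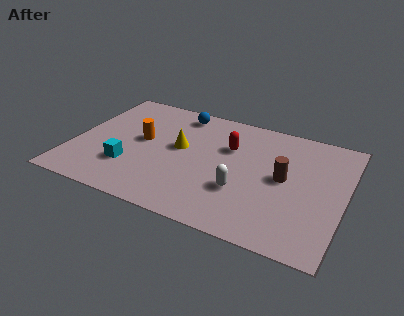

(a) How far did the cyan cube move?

1.1

The cyan cube was near (1.9, 3.1) before and (2.5, 2.2) after, so it travelled √(0.6² + 0.9²) ≈ 1.1 units.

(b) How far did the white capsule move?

2.8

The white capsule moved from about (9.3, 4.4) to (7.2, 2.5), a distance of √(2.1² + 1.9²) ≈ 2.8.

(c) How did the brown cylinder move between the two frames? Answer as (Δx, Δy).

(1.2, -1.0)

The brown cylinder started near (7.6, 4.9) and ended near (8.8, 3.9).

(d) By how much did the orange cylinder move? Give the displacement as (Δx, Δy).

(0.5, -2.4)

The orange cylinder was at about (2.3, 6.5) and moved to about (2.8, 4.1).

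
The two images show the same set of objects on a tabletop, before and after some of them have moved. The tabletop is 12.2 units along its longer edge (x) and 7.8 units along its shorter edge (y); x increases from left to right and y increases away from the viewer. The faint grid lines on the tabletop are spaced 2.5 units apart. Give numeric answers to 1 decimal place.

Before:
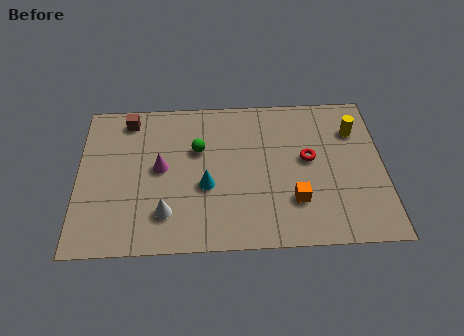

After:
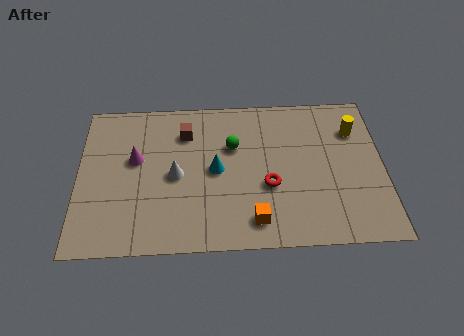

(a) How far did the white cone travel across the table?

1.9

The white cone was near (3.5, 1.8) before and (3.9, 3.7) after, so it travelled √(0.4² + 1.9²) ≈ 1.9 units.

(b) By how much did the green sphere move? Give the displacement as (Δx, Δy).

(1.4, 0.1)

The green sphere was at about (4.8, 5.0) and moved to about (6.2, 5.1).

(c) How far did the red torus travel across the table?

2.1

The red torus moved from about (9.2, 4.3) to (7.6, 3.0), a distance of √(1.6² + 1.3²) ≈ 2.1.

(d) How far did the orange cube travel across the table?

1.8

The orange cube moved from about (8.6, 2.2) to (7.0, 1.3), a distance of √(1.6² + 0.9²) ≈ 1.8.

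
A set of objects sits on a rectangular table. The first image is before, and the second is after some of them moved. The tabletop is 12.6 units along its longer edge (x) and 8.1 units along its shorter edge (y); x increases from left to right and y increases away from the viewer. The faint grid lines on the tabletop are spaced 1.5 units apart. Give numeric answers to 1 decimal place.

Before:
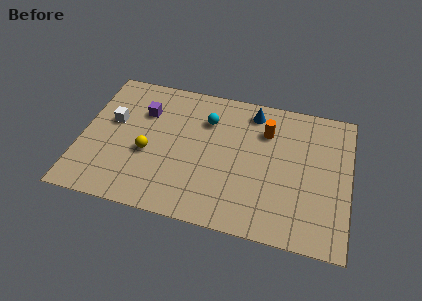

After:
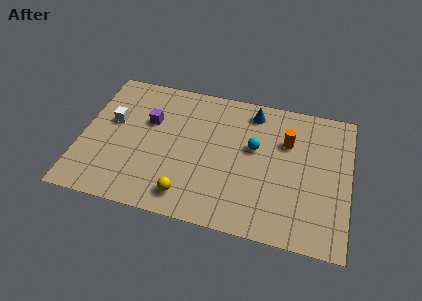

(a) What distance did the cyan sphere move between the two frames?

2.5

The cyan sphere moved from about (5.8, 5.9) to (8.1, 4.8), a distance of √(2.3² + 1.1²) ≈ 2.5.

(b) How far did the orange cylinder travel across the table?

1.1

From (8.6, 5.9) to (9.6, 5.5), the orange cylinder covered √(1.0² + 0.4²) ≈ 1.1 units.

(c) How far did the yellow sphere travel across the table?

2.8

The yellow sphere was near (3.2, 3.3) before and (5.2, 1.3) after, so it travelled √(2.0² + 2.0²) ≈ 2.8 units.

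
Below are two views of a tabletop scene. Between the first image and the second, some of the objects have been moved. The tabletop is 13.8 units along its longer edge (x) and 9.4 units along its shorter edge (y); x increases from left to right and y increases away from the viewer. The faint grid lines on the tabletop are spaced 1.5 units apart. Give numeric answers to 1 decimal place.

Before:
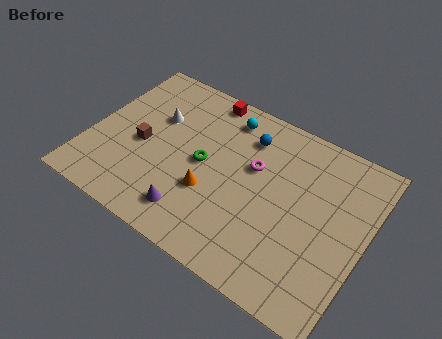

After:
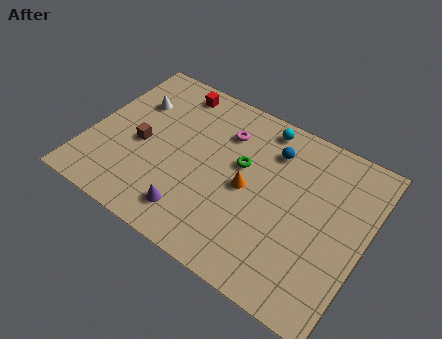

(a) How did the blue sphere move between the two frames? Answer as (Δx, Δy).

(1.3, -0.1)

The blue sphere started near (7.5, 7.3) and ended near (8.8, 7.2).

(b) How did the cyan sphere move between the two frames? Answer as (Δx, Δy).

(1.8, 0.4)

The cyan sphere started near (6.3, 7.9) and ended near (8.1, 8.3).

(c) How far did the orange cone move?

2.1

From (6.3, 3.3) to (8.0, 4.5), the orange cone covered √(1.7² + 1.2²) ≈ 2.1 units.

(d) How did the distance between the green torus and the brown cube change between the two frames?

+2.0

The distance was about 3.1 in the first image and 5.1 in the second, so they moved 2.0 units further apart.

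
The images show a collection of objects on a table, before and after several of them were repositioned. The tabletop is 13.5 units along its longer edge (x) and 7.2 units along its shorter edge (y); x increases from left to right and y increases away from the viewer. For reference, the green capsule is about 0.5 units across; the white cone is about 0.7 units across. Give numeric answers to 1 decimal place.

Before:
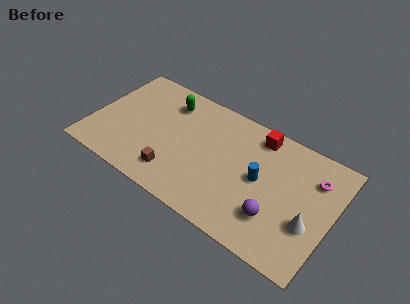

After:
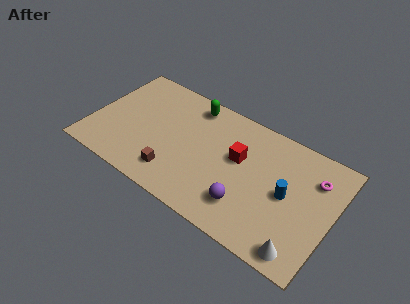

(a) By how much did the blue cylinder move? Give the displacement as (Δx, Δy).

(1.5, -0.1)

The blue cylinder started near (9.5, 3.7) and ended near (11.0, 3.6).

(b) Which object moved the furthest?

the red cube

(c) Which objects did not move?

the brown cube and the magenta torus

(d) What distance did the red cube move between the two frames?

2.1

The red cube was near (9.0, 6.2) before and (8.2, 4.3) after, so it travelled √(0.8² + 1.9²) ≈ 2.1 units.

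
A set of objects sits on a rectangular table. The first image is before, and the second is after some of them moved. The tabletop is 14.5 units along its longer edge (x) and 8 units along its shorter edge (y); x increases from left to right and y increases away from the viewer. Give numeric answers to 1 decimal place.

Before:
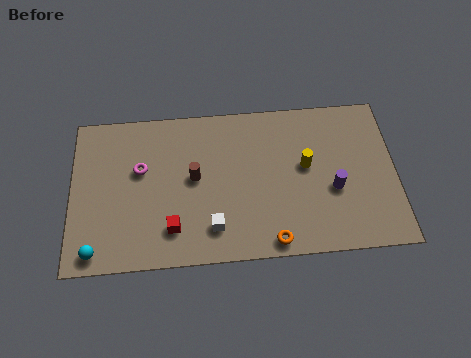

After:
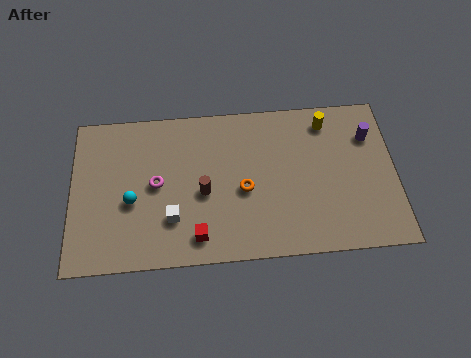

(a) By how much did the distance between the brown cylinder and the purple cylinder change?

+1.5

They were about 6.3 units apart before and 7.8 after — 1.5 units further apart.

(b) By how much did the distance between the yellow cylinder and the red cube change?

+1.4

Before: roughly 6.6 units apart; after: 8.0. That's 1.4 units further apart.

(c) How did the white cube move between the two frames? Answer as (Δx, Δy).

(-1.8, 0.6)

The white cube started near (6.3, 1.7) and ended near (4.5, 2.3).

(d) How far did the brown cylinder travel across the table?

0.9

From (5.5, 4.3) to (5.9, 3.5), the brown cylinder covered √(0.4² + 0.8²) ≈ 0.9 units.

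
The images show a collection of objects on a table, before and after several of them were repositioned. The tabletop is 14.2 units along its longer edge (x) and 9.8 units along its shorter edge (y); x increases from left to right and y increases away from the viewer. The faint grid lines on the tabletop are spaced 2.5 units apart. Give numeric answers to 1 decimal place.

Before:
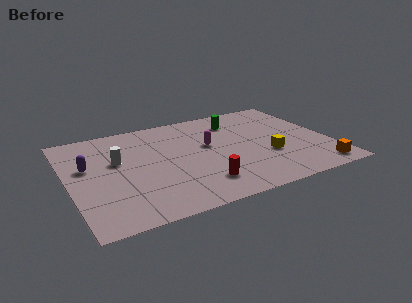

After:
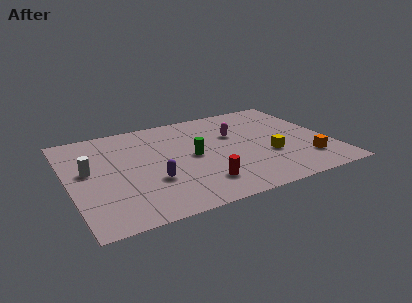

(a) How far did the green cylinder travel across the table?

4.0

The green cylinder moved from about (9.5, 7.7) to (6.7, 4.9), a distance of √(2.8² + 2.8²) ≈ 4.0.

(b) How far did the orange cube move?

1.2

The orange cube moved from about (13.1, 1.2) to (12.6, 2.3), a distance of √(0.5² + 1.1²) ≈ 1.2.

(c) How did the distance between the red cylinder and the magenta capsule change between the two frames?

+1.1

They were about 3.7 units apart before and 4.8 after — 1.1 units further apart.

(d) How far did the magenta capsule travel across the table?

1.6

The magenta capsule was near (7.7, 5.7) before and (9.2, 6.3) after, so it travelled √(1.5² + 0.6²) ≈ 1.6 units.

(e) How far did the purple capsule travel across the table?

4.1

The purple capsule was near (1.1, 5.9) before and (4.3, 3.3) after, so it travelled √(3.2² + 2.6²) ≈ 4.1 units.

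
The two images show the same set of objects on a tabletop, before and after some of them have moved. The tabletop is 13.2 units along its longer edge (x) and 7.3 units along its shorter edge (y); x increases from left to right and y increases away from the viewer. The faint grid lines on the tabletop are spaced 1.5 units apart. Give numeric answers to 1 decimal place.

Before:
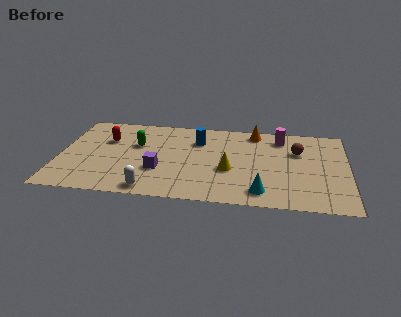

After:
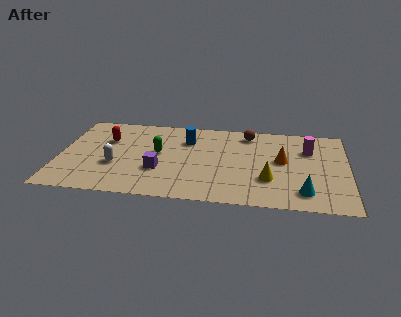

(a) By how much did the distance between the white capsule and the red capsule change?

-2.4

Before: roughly 4.7 units apart; after: 2.3. That's 2.4 units closer together.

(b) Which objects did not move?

the red capsule and the purple cube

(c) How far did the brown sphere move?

2.6

The brown sphere was near (10.9, 4.9) before and (8.6, 6.2) after, so it travelled √(2.3² + 1.3²) ≈ 2.6 units.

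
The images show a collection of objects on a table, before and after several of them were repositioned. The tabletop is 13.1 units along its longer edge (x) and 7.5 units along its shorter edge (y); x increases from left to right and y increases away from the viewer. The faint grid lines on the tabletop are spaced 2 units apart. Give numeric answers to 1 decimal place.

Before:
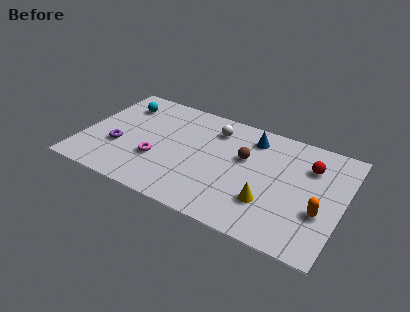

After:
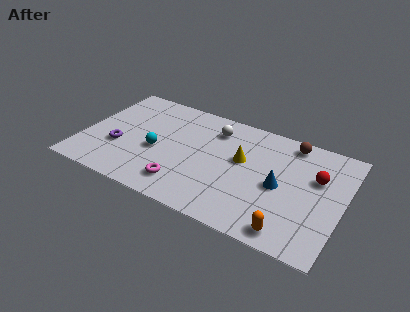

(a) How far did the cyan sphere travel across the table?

3.4

The cyan sphere was near (1.6, 5.8) before and (3.8, 3.2) after, so it travelled √(2.2² + 2.6²) ≈ 3.4 units.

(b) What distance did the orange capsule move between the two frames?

2.2

The orange capsule was near (12.1, 2.7) before and (10.8, 0.9) after, so it travelled √(1.3² + 1.8²) ≈ 2.2 units.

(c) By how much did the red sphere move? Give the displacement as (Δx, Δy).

(0.4, -0.6)

From the two frames, the red sphere sits at roughly (11.3, 5.4) before and (11.7, 4.8) after.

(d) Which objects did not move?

the purple torus and the white sphere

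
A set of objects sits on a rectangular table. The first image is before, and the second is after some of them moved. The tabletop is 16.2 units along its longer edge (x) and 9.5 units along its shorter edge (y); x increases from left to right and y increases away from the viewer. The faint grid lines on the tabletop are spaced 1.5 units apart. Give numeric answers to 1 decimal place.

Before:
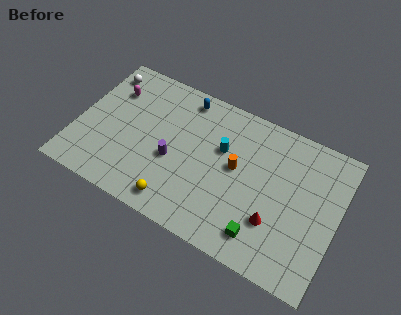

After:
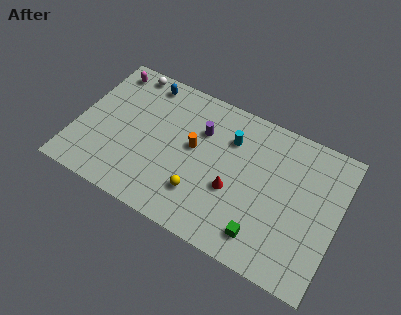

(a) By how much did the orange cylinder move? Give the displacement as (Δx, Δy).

(-2.7, 0.1)

From the two frames, the orange cylinder sits at roughly (9.9, 5.2) before and (7.2, 5.3) after.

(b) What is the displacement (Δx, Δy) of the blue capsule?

(-2.5, 0.0)

The blue capsule started near (6.2, 8.3) and ended near (3.7, 8.3).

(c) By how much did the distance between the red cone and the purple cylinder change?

-2.8

The distance was about 6.6 in the first image and 3.8 in the second, so they moved 2.8 units closer together.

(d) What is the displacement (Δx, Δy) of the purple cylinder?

(1.4, 2.7)

The purple cylinder started near (6.1, 3.9) and ended near (7.5, 6.6).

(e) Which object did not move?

the green cube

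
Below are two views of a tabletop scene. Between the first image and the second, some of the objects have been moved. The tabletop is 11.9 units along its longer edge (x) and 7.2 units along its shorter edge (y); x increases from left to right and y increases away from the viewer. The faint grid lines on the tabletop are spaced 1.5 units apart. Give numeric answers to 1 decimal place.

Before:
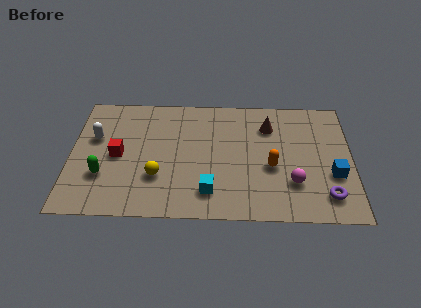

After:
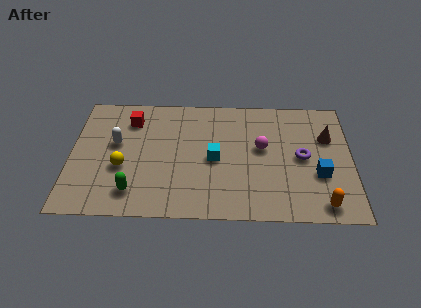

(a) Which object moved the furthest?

the orange capsule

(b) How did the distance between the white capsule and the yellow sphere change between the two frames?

-2.1

They were about 3.5 units apart before and 1.4 after — 2.1 units closer together.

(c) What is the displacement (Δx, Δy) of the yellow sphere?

(-1.5, 0.5)

The yellow sphere started near (3.7, 2.3) and ended near (2.2, 2.8).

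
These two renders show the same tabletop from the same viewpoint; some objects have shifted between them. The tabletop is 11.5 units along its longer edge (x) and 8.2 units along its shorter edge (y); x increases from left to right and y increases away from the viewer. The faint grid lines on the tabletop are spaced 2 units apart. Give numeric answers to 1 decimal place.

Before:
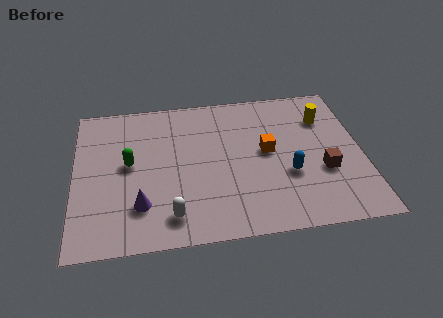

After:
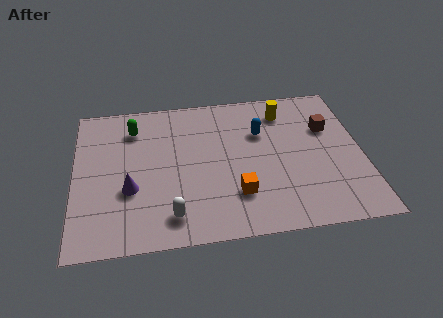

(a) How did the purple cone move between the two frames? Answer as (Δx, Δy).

(-0.4, 0.9)

The purple cone was at about (2.6, 2.1) and moved to about (2.2, 3.0).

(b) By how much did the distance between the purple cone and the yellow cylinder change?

-1.2

The distance was about 8.5 in the first image and 7.3 in the second, so they moved 1.2 units closer together.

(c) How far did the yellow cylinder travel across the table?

1.7

The yellow cylinder moved from about (10.1, 6.0) to (8.5, 6.6), a distance of √(1.6² + 0.6²) ≈ 1.7.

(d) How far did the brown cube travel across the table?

2.4

From (9.9, 3.0) to (10.2, 5.4), the brown cube covered √(0.3² + 2.4²) ≈ 2.4 units.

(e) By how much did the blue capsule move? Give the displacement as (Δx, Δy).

(-1.0, 2.5)

The blue capsule was at about (8.5, 3.0) and moved to about (7.5, 5.5).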